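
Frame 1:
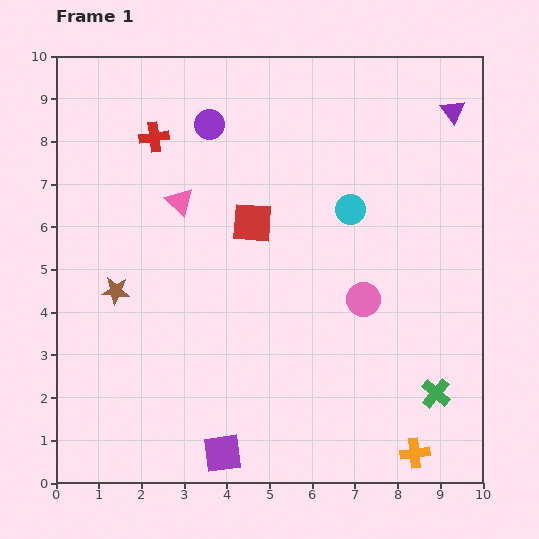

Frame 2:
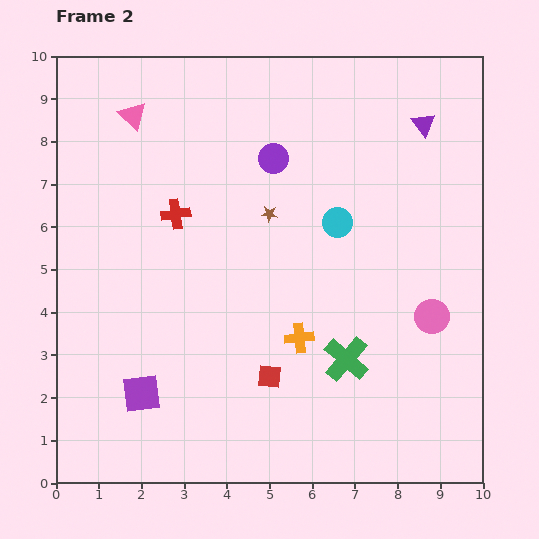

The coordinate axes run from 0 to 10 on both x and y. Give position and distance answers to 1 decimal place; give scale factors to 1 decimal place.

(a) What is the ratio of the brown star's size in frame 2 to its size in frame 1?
0.6×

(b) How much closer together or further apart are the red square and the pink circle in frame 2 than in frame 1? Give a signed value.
+0.8

Distance in frame 1: 3.2. Distance in frame 2: 4.0.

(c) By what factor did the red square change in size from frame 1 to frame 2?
0.6×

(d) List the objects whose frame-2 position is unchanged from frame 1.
none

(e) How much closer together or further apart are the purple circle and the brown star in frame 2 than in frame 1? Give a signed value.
-3.2

Distance in frame 1: 4.5. Distance in frame 2: 1.3.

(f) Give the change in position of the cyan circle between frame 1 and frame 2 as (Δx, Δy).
(-0.3, -0.3)

The cyan circle was at (6.9, 6.4) in frame 1 and (6.6, 6.1) in frame 2.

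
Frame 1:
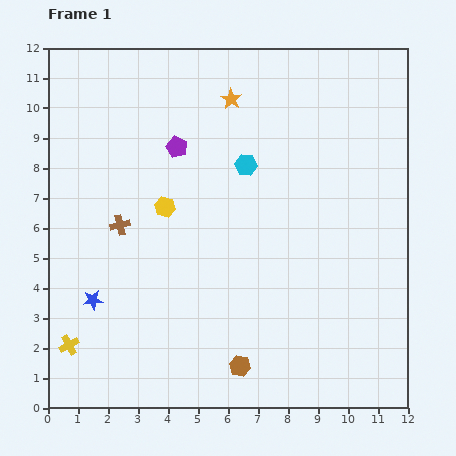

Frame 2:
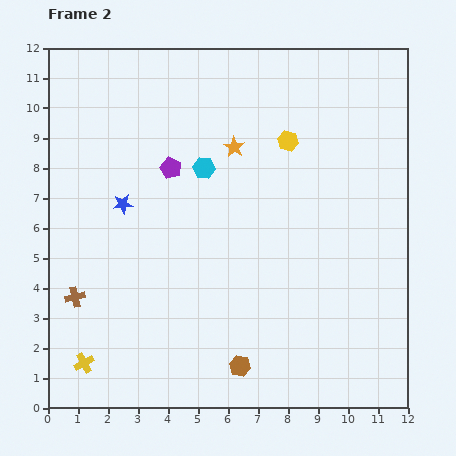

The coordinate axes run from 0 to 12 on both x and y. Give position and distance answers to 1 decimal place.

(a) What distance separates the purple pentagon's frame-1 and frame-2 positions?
0.7

The purple pentagon moved from (4.3, 8.7) to (4.1, 8.0), a distance of √(0.2² + 0.7²) ≈ 0.7.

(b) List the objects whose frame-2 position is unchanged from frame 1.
the brown hexagon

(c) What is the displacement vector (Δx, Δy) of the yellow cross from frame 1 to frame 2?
(0.5, -0.6)

The yellow cross was at (0.7, 2.1) in frame 1 and (1.2, 1.5) in frame 2.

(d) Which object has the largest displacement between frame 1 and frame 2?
the yellow hexagon

(moved 4.7; next 3.4)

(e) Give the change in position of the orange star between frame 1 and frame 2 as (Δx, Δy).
(0.1, -1.6)

The orange star was at (6.1, 10.3) in frame 1 and (6.2, 8.7) in frame 2.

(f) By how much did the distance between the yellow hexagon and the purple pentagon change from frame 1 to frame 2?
+2.0

Distance in frame 1: 2.0. Distance in frame 2: 4.0.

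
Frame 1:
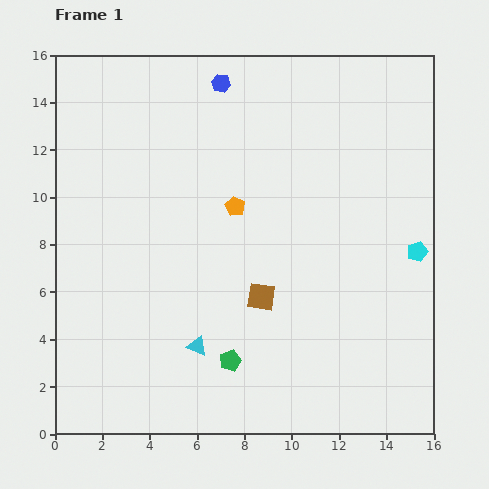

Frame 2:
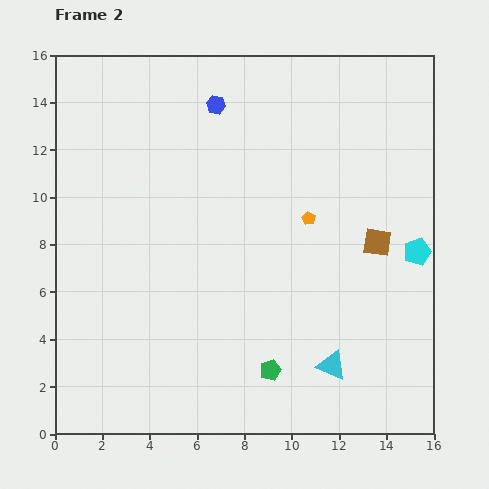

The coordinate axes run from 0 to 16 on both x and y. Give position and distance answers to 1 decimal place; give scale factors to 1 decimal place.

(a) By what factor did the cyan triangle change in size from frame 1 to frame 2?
1.5×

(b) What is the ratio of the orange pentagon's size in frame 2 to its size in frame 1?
0.7×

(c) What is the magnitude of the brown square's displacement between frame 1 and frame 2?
5.4

The brown square moved from (8.7, 5.8) to (13.6, 8.1), a distance of √(4.9² + 2.3²) ≈ 5.4.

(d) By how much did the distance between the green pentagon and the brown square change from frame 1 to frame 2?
+4.0

Distance in frame 1: 3.0. Distance in frame 2: 7.0.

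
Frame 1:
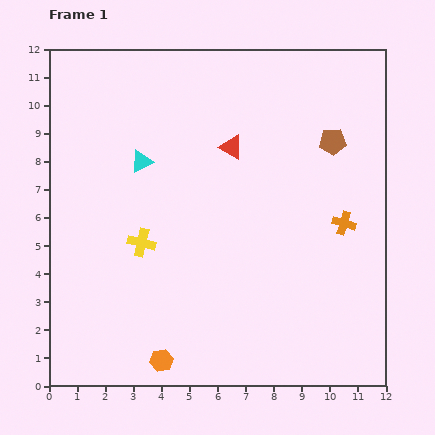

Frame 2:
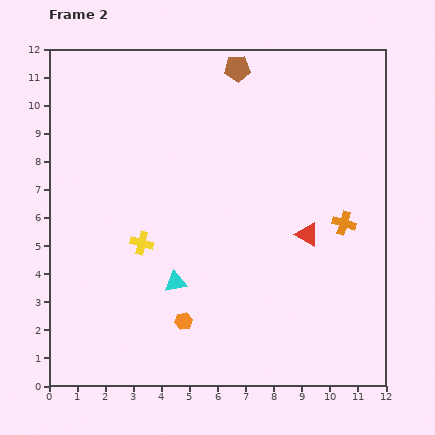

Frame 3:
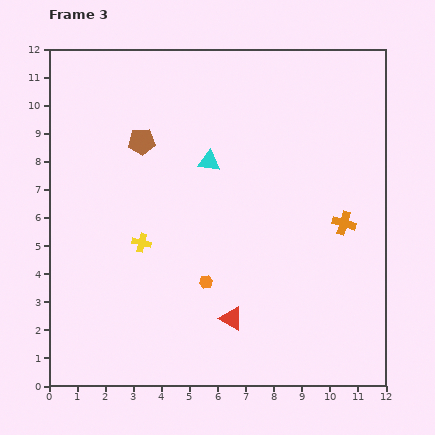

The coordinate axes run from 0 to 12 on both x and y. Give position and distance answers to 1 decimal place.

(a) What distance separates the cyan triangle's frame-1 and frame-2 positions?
4.5

The cyan triangle moved from (3.3, 8.0) to (4.5, 3.7), a distance of √(1.2² + 4.3²) ≈ 4.5.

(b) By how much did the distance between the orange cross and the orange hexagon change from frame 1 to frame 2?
-1.4

Distance in frame 1: 8.1. Distance in frame 2: 6.7.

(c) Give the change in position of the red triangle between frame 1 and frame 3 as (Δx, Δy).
(0.0, -6.1)

The red triangle was at (6.5, 8.5) in frame 1 and (6.5, 2.4) in frame 3.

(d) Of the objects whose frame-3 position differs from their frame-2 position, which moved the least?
the orange hexagon

(moved 1.6)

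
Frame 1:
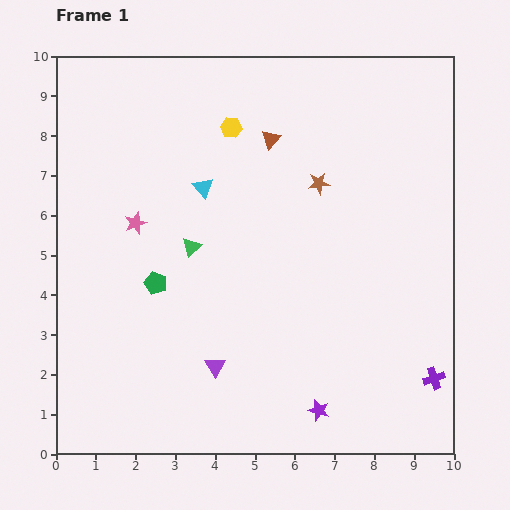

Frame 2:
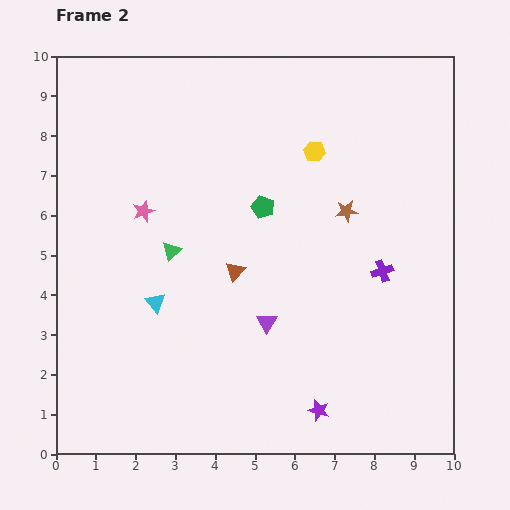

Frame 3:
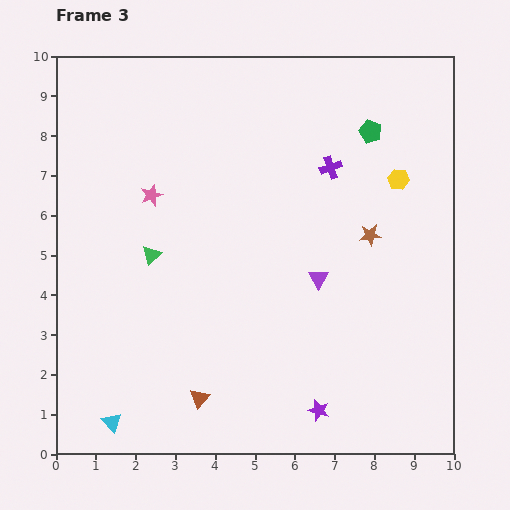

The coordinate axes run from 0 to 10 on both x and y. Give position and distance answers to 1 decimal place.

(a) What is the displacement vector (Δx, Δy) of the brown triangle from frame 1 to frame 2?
(-0.9, -3.3)

The brown triangle was at (5.4, 7.9) in frame 1 and (4.5, 4.6) in frame 2.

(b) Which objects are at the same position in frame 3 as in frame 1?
the purple star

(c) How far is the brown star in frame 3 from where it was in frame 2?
0.8

The brown star moved from (7.3, 6.1) to (7.9, 5.5), a distance of √(0.6² + 0.6²) ≈ 0.8.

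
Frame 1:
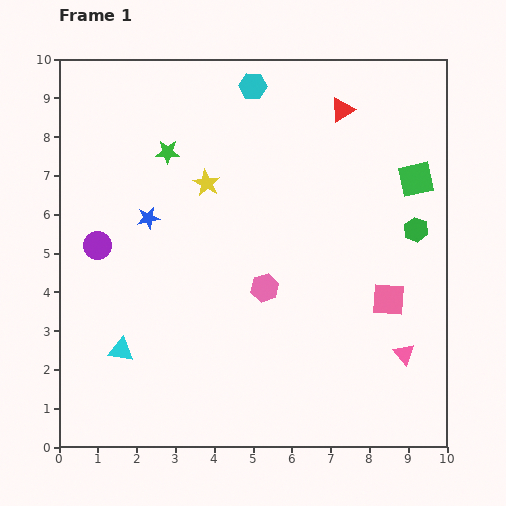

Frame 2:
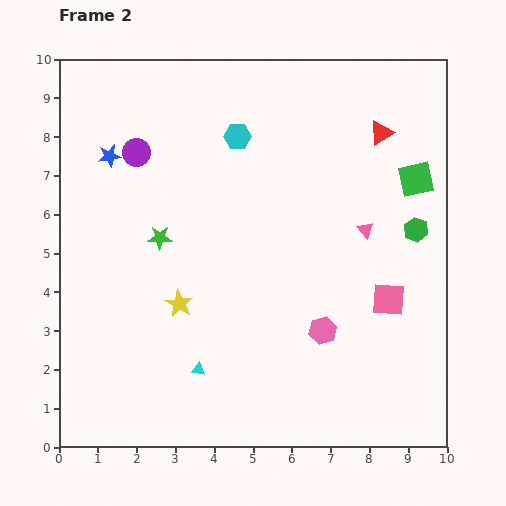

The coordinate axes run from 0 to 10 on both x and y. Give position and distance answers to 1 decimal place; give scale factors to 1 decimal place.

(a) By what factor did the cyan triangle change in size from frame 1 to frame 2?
0.6×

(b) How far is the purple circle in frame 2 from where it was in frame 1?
2.6

The purple circle moved from (1.0, 5.2) to (2.0, 7.6), a distance of √(1.0² + 2.4²) ≈ 2.6.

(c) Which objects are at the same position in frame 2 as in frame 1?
the green square, the green hexagon, the pink square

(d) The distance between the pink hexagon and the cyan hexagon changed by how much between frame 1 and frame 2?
+0.3

Distance in frame 1: 5.2. Distance in frame 2: 5.5.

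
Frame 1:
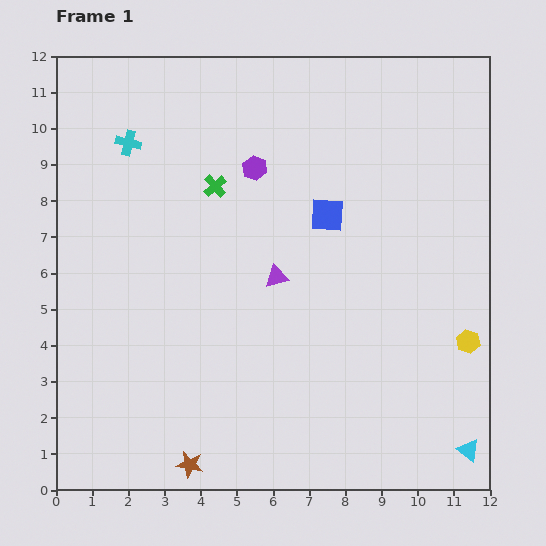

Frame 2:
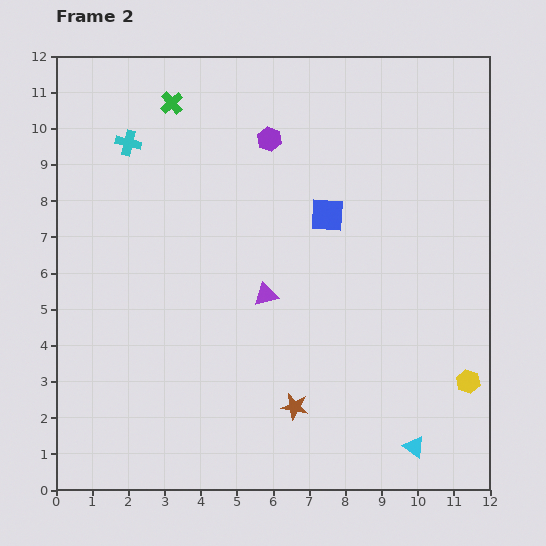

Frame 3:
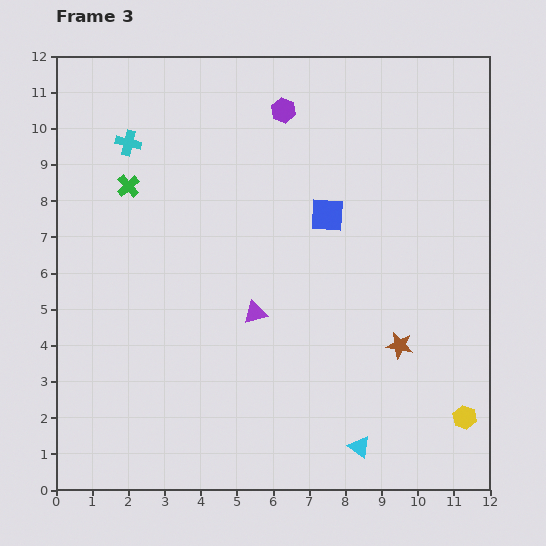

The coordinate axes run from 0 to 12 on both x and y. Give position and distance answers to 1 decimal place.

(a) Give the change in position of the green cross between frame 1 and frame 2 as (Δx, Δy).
(-1.2, 2.3)

The green cross was at (4.4, 8.4) in frame 1 and (3.2, 10.7) in frame 2.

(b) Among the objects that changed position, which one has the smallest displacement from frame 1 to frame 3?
the purple triangle

(moved 1.2)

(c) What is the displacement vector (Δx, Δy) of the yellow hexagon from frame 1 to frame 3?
(-0.1, -2.1)

The yellow hexagon was at (11.4, 4.1) in frame 1 and (11.3, 2.0) in frame 3.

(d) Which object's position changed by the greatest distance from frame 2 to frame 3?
the brown star

(moved 3.4; next 2.6)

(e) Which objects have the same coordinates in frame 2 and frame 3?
the blue square, the cyan cross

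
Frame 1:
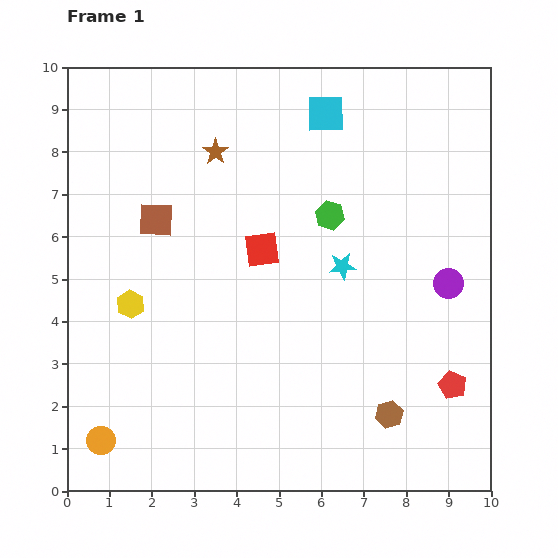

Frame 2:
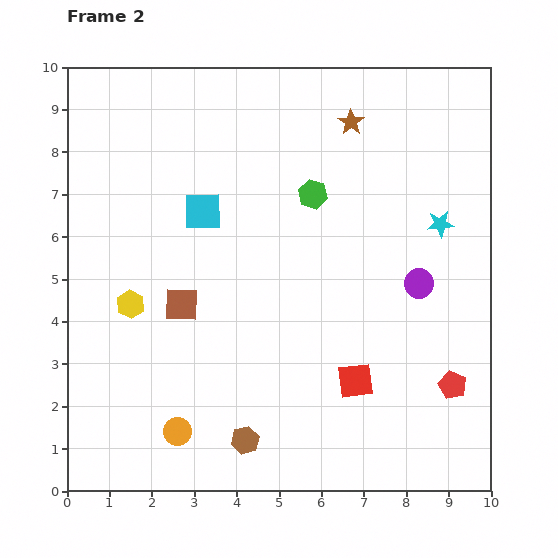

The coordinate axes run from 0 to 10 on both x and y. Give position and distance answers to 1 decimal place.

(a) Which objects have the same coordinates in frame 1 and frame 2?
the yellow hexagon, the red pentagon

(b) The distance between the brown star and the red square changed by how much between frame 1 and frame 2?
+3.6

Distance in frame 1: 2.5. Distance in frame 2: 6.1.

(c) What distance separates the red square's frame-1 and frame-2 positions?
3.8

The red square moved from (4.6, 5.7) to (6.8, 2.6), a distance of √(2.2² + 3.1²) ≈ 3.8.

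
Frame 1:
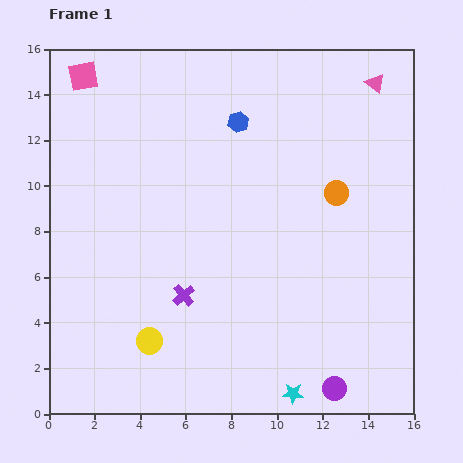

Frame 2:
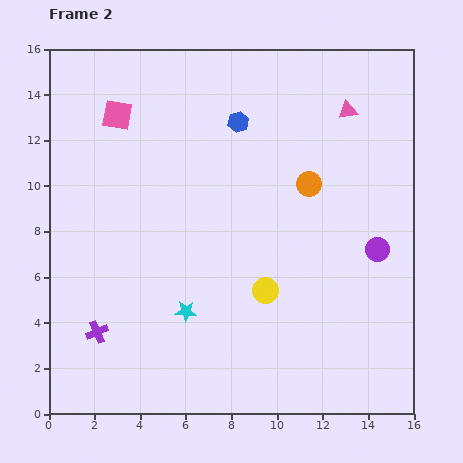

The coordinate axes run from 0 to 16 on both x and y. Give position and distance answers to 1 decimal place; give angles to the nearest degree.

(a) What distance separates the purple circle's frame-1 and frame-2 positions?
6.4

The purple circle moved from (12.5, 1.1) to (14.4, 7.2), a distance of √(1.9² + 6.1²) ≈ 6.4.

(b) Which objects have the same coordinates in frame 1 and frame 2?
the blue hexagon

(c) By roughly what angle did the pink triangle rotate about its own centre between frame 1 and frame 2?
48° counter-clockwise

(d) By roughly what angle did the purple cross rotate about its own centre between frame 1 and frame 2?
18° clockwise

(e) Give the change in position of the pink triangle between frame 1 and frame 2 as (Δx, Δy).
(-1.2, -1.2)

The pink triangle was at (14.3, 14.5) in frame 1 and (13.1, 13.3) in frame 2.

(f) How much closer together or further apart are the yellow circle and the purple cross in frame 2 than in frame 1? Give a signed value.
+5.1

Distance in frame 1: 2.5. Distance in frame 2: 7.6.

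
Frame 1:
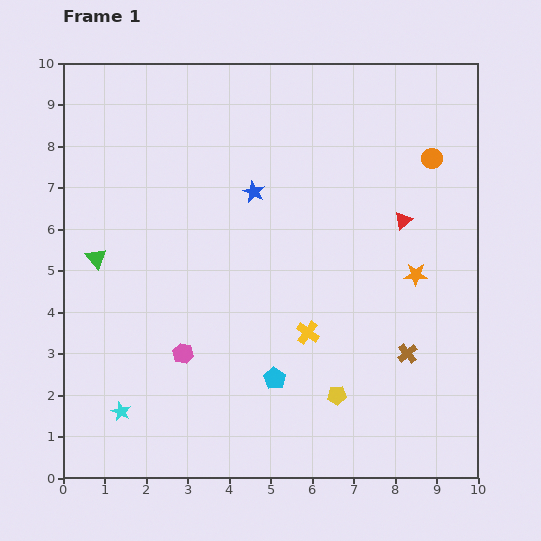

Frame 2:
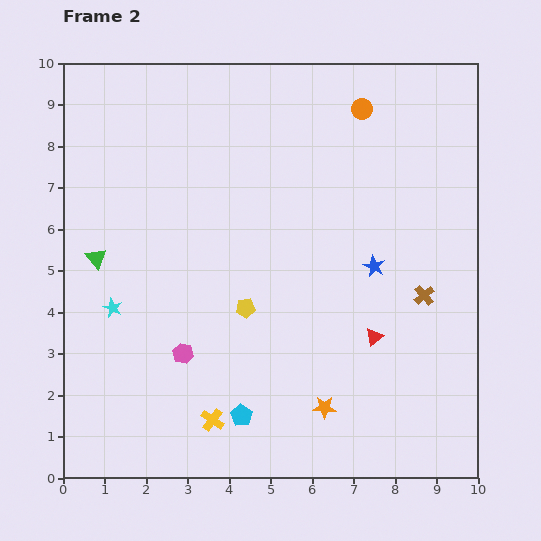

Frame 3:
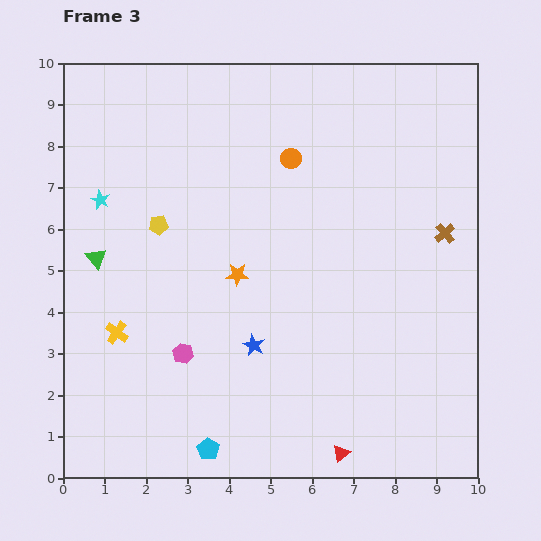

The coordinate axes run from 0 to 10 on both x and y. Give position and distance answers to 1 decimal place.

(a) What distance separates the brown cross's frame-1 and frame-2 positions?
1.5

The brown cross moved from (8.3, 3.0) to (8.7, 4.4), a distance of √(0.4² + 1.4²) ≈ 1.5.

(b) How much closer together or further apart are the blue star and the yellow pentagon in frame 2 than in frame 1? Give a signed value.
-2.0

Distance in frame 1: 5.3. Distance in frame 2: 3.3.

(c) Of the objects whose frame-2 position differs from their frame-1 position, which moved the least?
the cyan pentagon

(moved 1.2)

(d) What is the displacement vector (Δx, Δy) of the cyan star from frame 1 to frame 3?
(-0.5, 5.1)

The cyan star was at (1.4, 1.6) in frame 1 and (0.9, 6.7) in frame 3.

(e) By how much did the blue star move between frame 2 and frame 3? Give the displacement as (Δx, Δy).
(-2.9, -1.9)

The blue star was at (7.5, 5.1) in frame 2 and (4.6, 3.2) in frame 3.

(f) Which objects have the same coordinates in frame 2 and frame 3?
the pink hexagon, the green triangle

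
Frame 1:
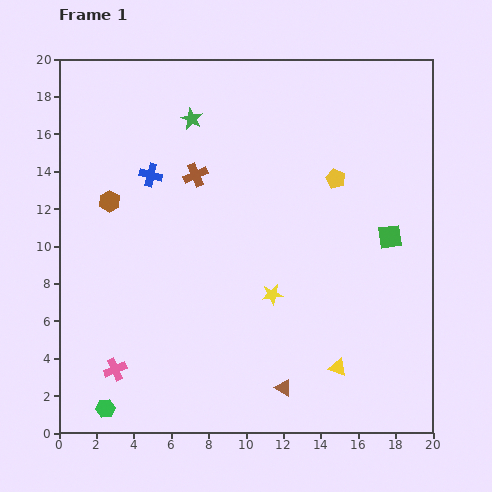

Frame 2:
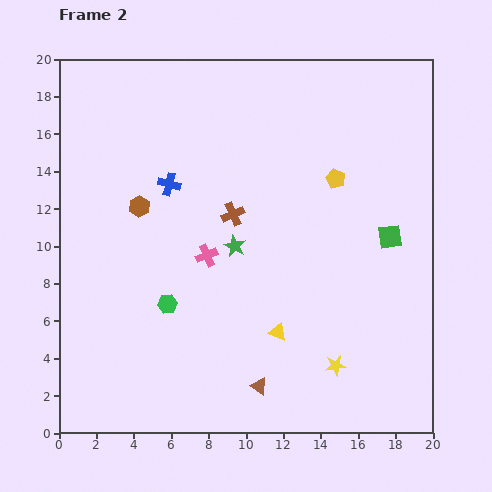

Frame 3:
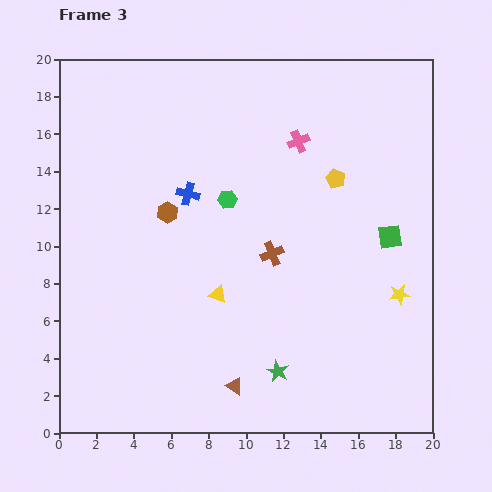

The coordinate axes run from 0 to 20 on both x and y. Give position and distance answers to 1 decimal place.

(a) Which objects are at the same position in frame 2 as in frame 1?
the yellow pentagon, the green square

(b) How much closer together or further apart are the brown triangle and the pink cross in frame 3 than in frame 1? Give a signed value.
+4.4

Distance in frame 1: 9.1. Distance in frame 3: 13.5.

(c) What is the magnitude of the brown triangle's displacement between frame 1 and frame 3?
2.6

The brown triangle moved from (12.0, 2.4) to (9.4, 2.5), a distance of √(2.6² + 0.1²) ≈ 2.6.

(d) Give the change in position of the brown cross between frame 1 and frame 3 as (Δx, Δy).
(4.1, -4.2)

The brown cross was at (7.3, 13.8) in frame 1 and (11.4, 9.6) in frame 3.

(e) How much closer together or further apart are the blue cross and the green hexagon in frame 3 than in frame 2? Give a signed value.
-4.3

Distance in frame 2: 6.4. Distance in frame 3: 2.1.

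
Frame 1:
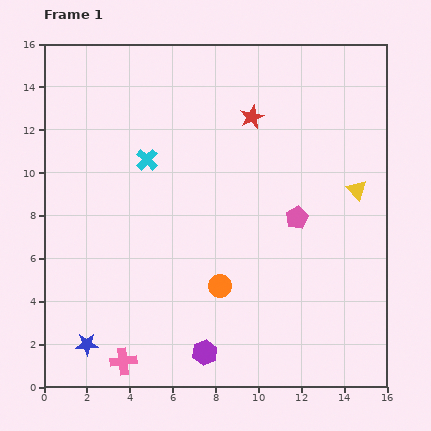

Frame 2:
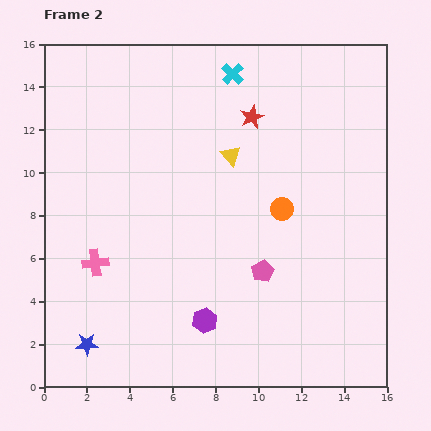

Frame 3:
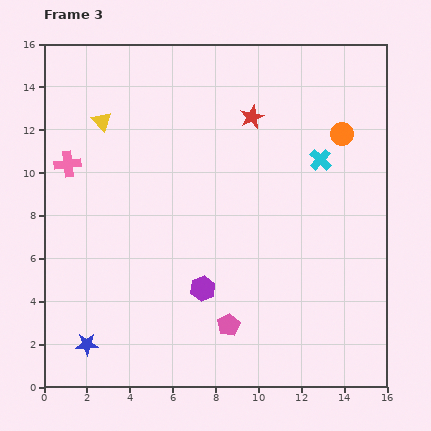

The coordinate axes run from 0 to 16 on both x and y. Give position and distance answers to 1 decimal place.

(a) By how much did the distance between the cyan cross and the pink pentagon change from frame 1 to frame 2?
+1.8

Distance in frame 1: 7.5. Distance in frame 2: 9.3.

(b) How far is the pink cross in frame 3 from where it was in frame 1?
9.6

The pink cross moved from (3.7, 1.2) to (1.1, 10.4), a distance of √(2.6² + 9.2²) ≈ 9.6.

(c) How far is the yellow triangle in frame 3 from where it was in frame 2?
6.2

The yellow triangle moved from (8.7, 10.8) to (2.7, 12.4), a distance of √(6.0² + 1.6²) ≈ 6.2.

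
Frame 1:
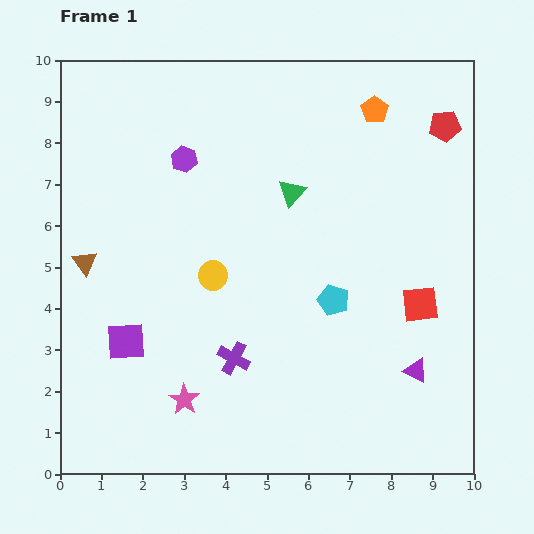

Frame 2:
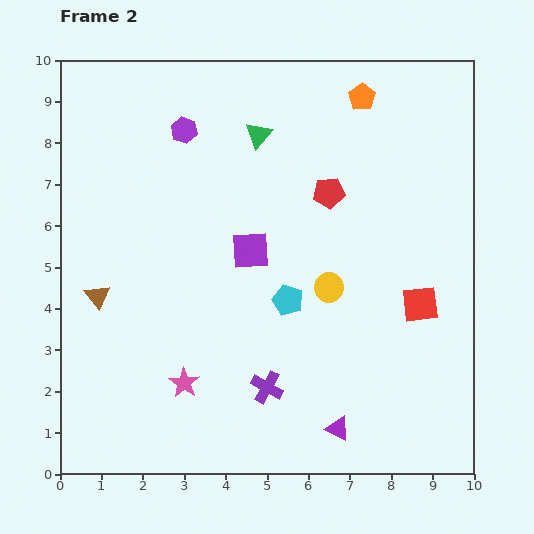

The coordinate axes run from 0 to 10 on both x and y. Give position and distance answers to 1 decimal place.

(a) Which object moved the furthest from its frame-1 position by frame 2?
the purple square

(moved 3.7; next 3.2)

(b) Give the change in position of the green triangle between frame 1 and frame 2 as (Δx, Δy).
(-0.8, 1.4)

The green triangle was at (5.6, 6.8) in frame 1 and (4.8, 8.2) in frame 2.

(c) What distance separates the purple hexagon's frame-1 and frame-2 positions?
0.7

The purple hexagon moved from (3.0, 7.6) to (3.0, 8.3), a distance of √(0.0² + 0.7²) ≈ 0.7.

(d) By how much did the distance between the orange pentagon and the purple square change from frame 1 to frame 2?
-3.6

Distance in frame 1: 8.2. Distance in frame 2: 4.6.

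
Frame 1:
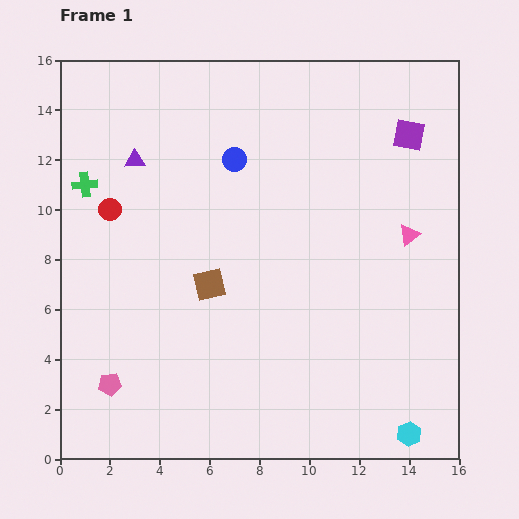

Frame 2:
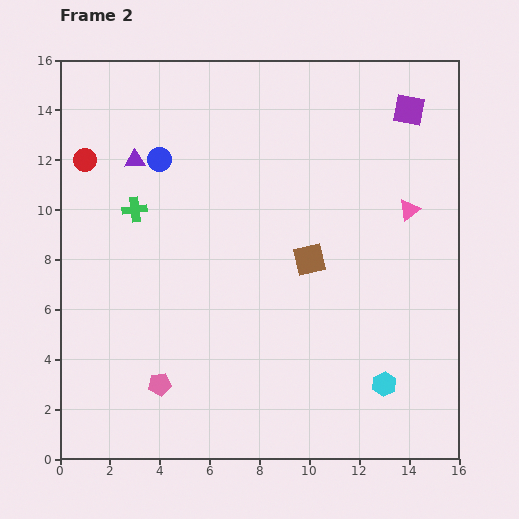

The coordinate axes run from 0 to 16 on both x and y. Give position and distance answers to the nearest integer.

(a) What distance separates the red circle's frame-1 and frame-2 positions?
2

The red circle moved from (2, 10) to (1, 12), a distance of √(1² + 2²) ≈ 2.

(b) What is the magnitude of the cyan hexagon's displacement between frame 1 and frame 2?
2

The cyan hexagon moved from (14, 1) to (13, 3), a distance of √(1² + 2²) ≈ 2.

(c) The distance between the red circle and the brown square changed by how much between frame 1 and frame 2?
+5

Distance in frame 1: 5. Distance in frame 2: 10.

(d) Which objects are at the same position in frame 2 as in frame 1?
the purple triangle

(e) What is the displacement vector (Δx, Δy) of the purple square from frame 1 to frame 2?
(0, 1)

The purple square was at (14, 13) in frame 1 and (14, 14) in frame 2.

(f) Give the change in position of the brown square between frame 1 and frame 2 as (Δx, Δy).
(4, 1)

The brown square was at (6, 7) in frame 1 and (10, 8) in frame 2.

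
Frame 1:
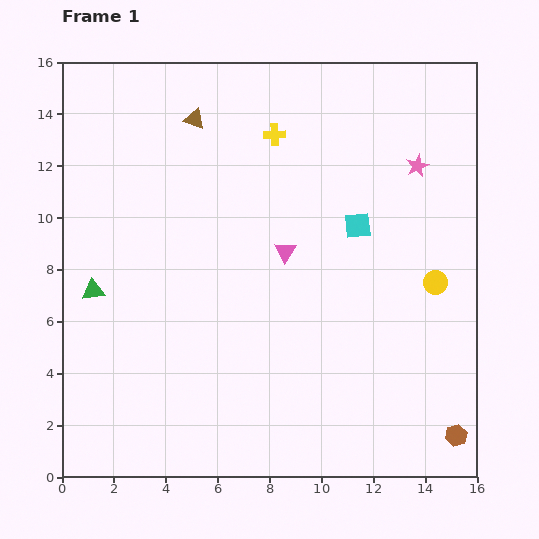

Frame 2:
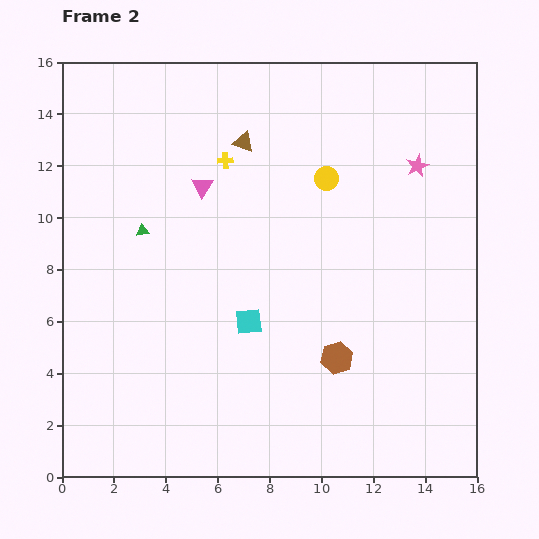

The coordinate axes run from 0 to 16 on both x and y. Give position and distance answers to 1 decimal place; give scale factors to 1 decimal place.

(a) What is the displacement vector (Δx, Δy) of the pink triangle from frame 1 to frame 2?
(-3.2, 2.5)

The pink triangle was at (8.6, 8.7) in frame 1 and (5.4, 11.2) in frame 2.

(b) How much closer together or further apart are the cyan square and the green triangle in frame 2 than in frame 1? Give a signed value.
-5.1

Distance in frame 1: 10.5. Distance in frame 2: 5.4.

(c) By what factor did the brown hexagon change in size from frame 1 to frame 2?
1.5×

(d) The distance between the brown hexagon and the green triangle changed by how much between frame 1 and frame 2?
-6.1

Distance in frame 1: 15.1. Distance in frame 2: 9.0.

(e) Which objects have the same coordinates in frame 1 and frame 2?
the pink star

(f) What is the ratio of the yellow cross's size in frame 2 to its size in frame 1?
0.7×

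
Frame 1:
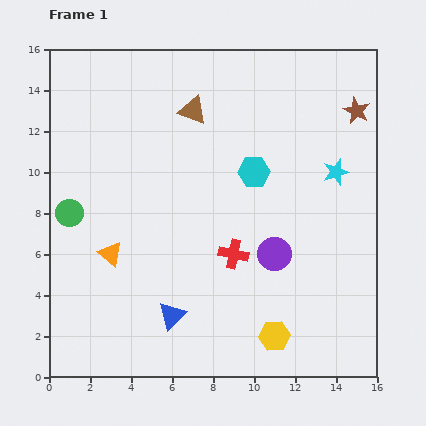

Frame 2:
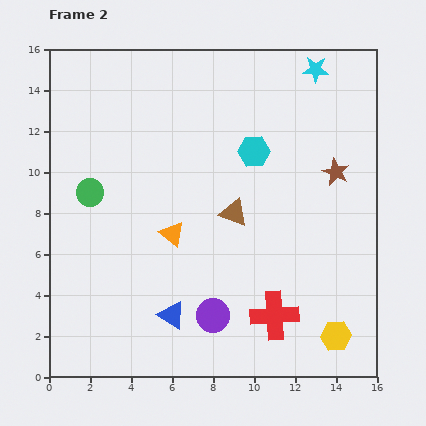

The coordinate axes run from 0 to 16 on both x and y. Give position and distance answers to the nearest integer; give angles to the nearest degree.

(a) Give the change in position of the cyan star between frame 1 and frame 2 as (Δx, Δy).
(-1, 5)

The cyan star was at (14, 10) in frame 1 and (13, 15) in frame 2.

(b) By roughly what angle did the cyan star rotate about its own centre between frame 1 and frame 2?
20° clockwise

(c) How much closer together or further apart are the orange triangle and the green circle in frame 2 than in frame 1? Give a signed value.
+1

Distance in frame 1: 3. Distance in frame 2: 4.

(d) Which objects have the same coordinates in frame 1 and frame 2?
the blue triangle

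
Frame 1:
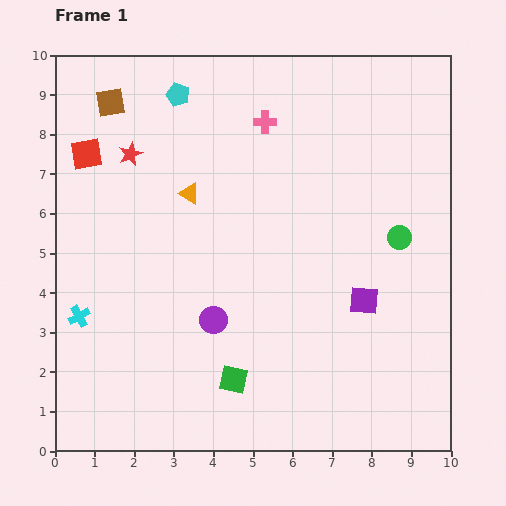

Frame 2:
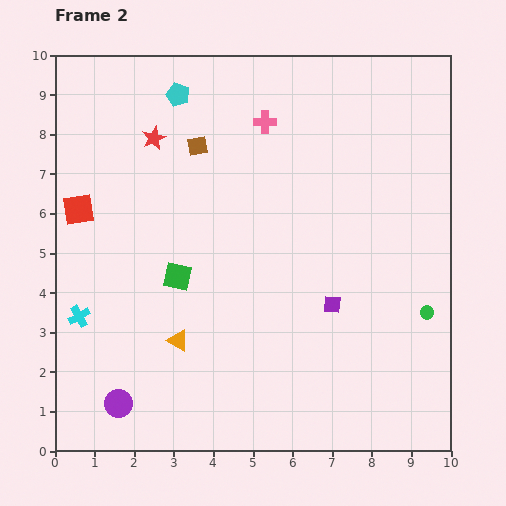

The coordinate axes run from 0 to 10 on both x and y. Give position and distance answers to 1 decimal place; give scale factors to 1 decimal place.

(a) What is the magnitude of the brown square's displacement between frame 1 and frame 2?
2.5

The brown square moved from (1.4, 8.8) to (3.6, 7.7), a distance of √(2.2² + 1.1²) ≈ 2.5.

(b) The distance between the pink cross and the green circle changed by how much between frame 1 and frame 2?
+1.8

Distance in frame 1: 4.5. Distance in frame 2: 6.3.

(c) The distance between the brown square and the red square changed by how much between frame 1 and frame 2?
+2.0

Distance in frame 1: 1.4. Distance in frame 2: 3.4.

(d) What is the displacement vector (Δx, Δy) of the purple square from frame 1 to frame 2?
(-0.8, -0.1)

The purple square was at (7.8, 3.8) in frame 1 and (7.0, 3.7) in frame 2.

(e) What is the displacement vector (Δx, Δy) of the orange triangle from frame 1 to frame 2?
(-0.3, -3.7)

The orange triangle was at (3.4, 6.5) in frame 1 and (3.1, 2.8) in frame 2.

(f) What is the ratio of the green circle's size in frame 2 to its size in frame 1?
0.6×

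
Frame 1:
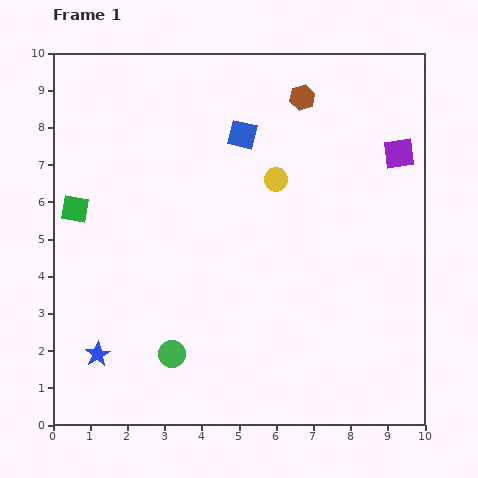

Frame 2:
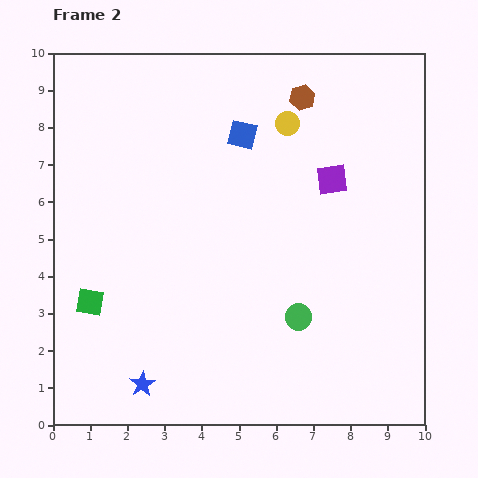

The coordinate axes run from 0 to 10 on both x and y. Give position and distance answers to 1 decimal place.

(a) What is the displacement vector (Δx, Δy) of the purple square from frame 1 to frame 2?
(-1.8, -0.7)

The purple square was at (9.3, 7.3) in frame 1 and (7.5, 6.6) in frame 2.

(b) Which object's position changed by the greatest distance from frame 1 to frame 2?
the green circle

(moved 3.5; next 2.5)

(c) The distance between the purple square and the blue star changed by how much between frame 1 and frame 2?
-2.2

Distance in frame 1: 9.7. Distance in frame 2: 7.5.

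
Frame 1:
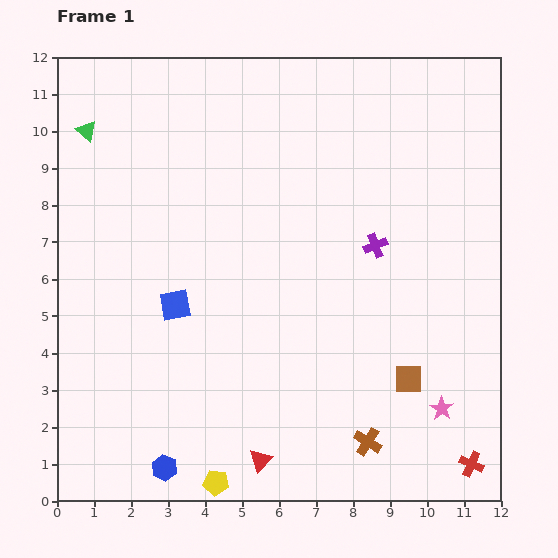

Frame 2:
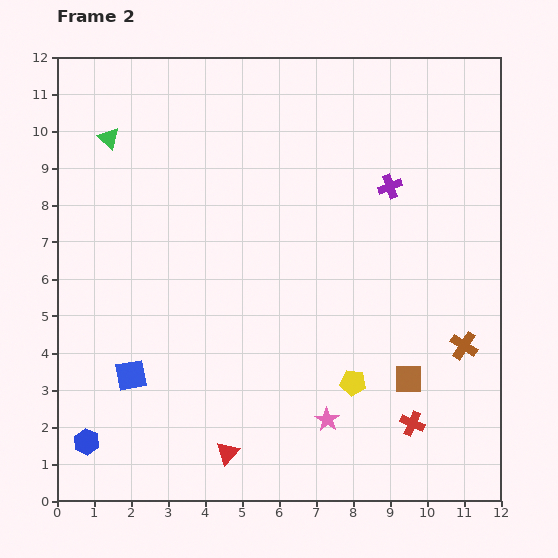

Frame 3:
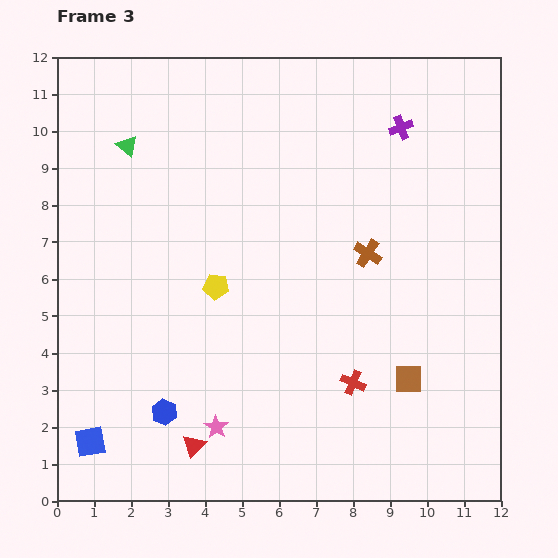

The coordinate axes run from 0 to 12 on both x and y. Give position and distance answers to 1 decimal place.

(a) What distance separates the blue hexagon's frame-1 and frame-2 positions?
2.2

The blue hexagon moved from (2.9, 0.9) to (0.8, 1.6), a distance of √(2.1² + 0.7²) ≈ 2.2.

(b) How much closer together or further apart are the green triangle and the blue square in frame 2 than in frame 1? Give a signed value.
+1.1

Distance in frame 1: 5.3. Distance in frame 2: 6.4.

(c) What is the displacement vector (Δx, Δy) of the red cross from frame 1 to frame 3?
(-3.2, 2.2)

The red cross was at (11.2, 1.0) in frame 1 and (8.0, 3.2) in frame 3.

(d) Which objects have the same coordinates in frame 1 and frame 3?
the brown square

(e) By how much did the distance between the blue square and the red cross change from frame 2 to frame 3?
-0.4

Distance in frame 2: 7.7. Distance in frame 3: 7.3.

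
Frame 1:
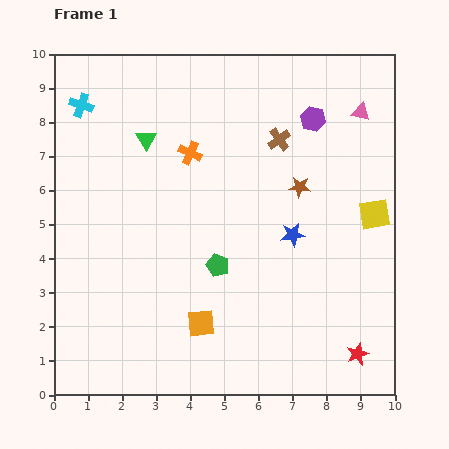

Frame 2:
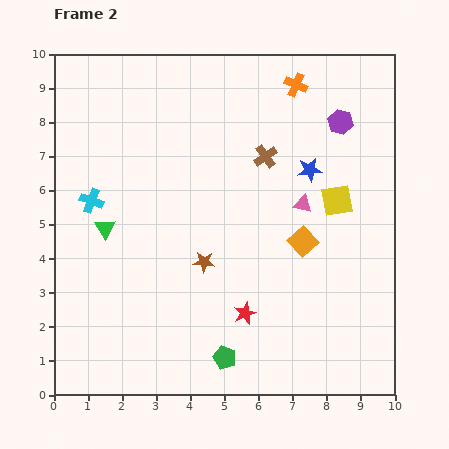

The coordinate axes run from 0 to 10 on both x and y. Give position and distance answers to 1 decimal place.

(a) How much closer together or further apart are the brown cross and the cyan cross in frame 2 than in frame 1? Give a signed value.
-0.6

Distance in frame 1: 5.9. Distance in frame 2: 5.3.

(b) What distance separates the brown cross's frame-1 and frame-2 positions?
0.6

The brown cross moved from (6.6, 7.5) to (6.2, 7.0), a distance of √(0.4² + 0.5²) ≈ 0.6.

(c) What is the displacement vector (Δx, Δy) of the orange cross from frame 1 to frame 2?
(3.1, 2.0)

The orange cross was at (4.0, 7.1) in frame 1 and (7.1, 9.1) in frame 2.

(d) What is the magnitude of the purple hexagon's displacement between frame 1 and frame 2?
0.8

The purple hexagon moved from (7.6, 8.1) to (8.4, 8.0), a distance of √(0.8² + 0.1²) ≈ 0.8.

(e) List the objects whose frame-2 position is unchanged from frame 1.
none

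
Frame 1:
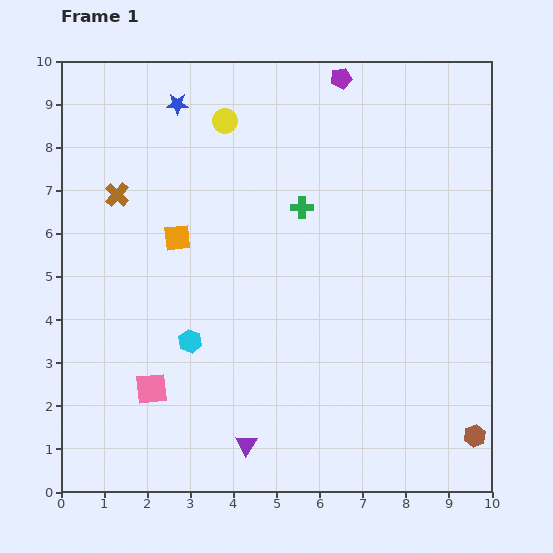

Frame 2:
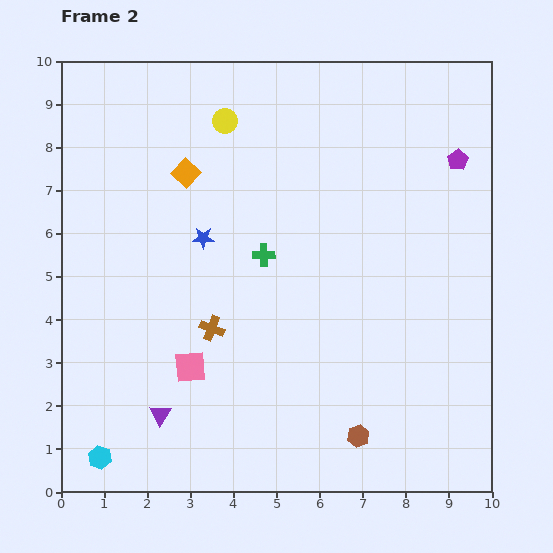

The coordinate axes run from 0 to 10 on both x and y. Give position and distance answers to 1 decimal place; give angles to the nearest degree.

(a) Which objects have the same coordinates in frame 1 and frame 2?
the yellow circle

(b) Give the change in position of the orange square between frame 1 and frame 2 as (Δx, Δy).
(0.2, 1.5)

The orange square was at (2.7, 5.9) in frame 1 and (2.9, 7.4) in frame 2.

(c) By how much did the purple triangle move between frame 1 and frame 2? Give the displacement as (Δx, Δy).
(-2.0, 0.7)

The purple triangle was at (4.3, 1.1) in frame 1 and (2.3, 1.8) in frame 2.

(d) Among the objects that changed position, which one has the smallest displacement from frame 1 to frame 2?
the pink square

(moved 1.0)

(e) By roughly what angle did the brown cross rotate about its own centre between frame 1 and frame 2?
22° counter-clockwise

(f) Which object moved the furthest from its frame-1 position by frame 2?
the brown cross

(moved 3.8; next 3.4)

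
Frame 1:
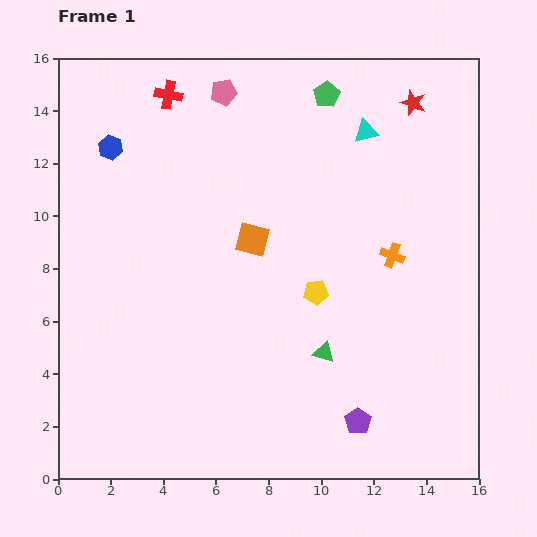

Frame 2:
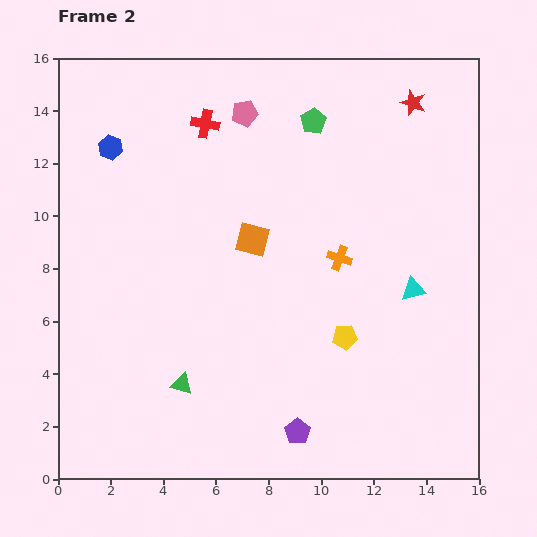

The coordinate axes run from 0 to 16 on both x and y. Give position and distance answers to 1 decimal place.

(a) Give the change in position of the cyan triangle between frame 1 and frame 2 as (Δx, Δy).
(1.8, -6.0)

The cyan triangle was at (11.7, 13.2) in frame 1 and (13.5, 7.2) in frame 2.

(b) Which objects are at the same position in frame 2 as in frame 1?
the red star, the orange square, the blue hexagon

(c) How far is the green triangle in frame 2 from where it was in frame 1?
5.5

The green triangle moved from (10.1, 4.8) to (4.7, 3.6), a distance of √(5.4² + 1.2²) ≈ 5.5.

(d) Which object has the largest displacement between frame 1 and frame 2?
the cyan triangle

(moved 6.3; next 5.5)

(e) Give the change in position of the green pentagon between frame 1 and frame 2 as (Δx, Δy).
(-0.5, -1.0)

The green pentagon was at (10.2, 14.6) in frame 1 and (9.7, 13.6) in frame 2.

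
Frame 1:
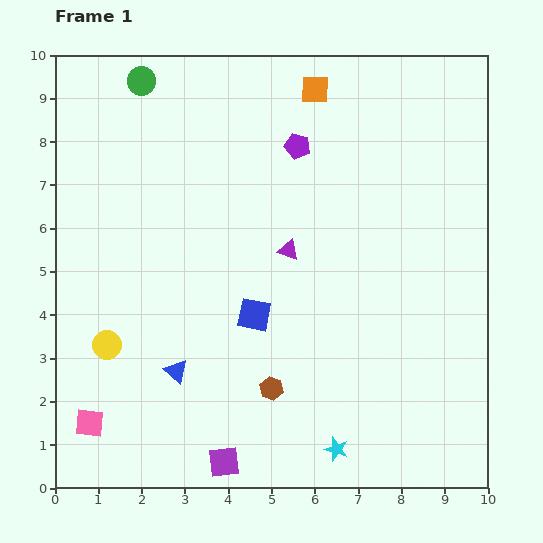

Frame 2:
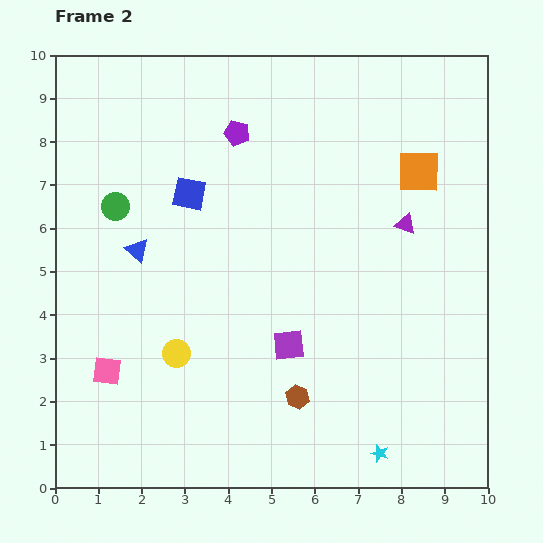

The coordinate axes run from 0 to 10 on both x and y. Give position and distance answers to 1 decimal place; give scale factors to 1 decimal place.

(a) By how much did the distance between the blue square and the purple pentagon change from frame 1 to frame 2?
-2.2

Distance in frame 1: 4.0. Distance in frame 2: 1.8.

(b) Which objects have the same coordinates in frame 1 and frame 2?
none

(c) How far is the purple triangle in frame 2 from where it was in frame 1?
2.8

The purple triangle moved from (5.4, 5.5) to (8.1, 6.1), a distance of √(2.7² + 0.6²) ≈ 2.8.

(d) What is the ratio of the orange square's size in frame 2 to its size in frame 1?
1.5×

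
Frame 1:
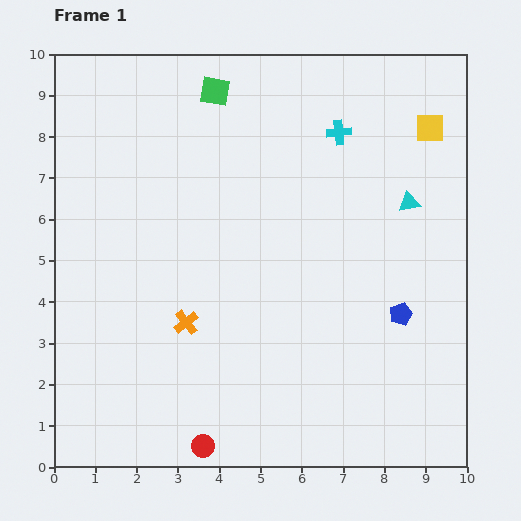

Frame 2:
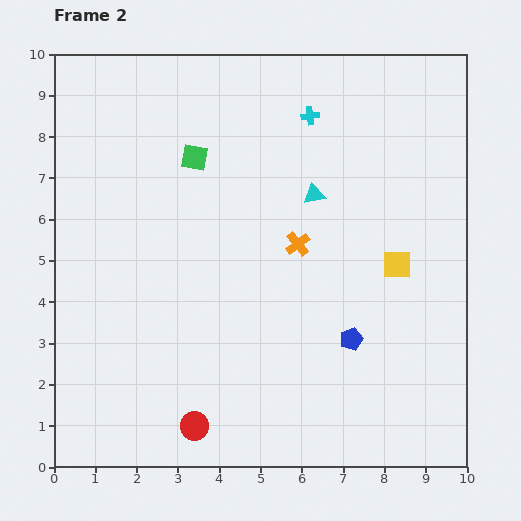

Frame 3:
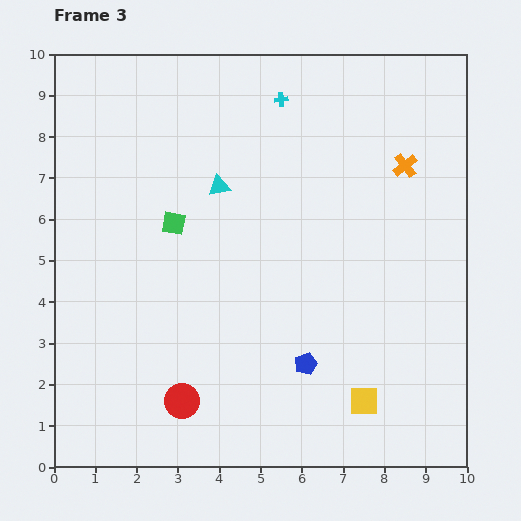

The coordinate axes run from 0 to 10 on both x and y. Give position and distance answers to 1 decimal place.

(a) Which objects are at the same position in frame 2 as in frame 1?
none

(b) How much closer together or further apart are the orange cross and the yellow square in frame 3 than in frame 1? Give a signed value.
-1.7

Distance in frame 1: 7.5. Distance in frame 3: 5.8.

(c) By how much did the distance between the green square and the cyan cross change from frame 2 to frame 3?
+1.0

Distance in frame 2: 3.0. Distance in frame 3: 4.0.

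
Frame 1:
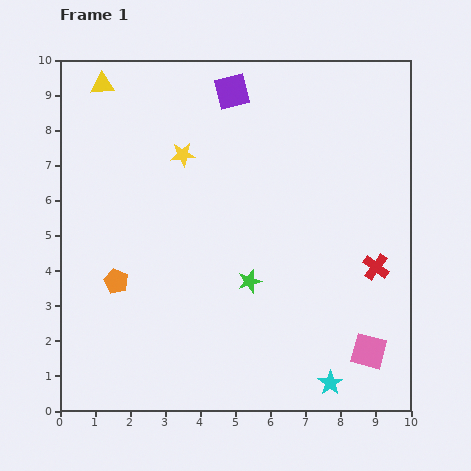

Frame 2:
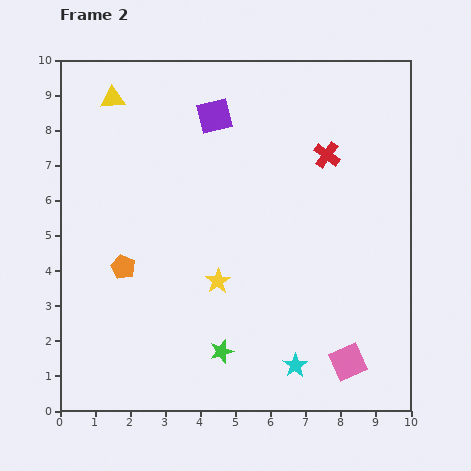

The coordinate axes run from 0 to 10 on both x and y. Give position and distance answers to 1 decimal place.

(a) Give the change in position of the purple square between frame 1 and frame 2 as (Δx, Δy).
(-0.5, -0.7)

The purple square was at (4.9, 9.1) in frame 1 and (4.4, 8.4) in frame 2.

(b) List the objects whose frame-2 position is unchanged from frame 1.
none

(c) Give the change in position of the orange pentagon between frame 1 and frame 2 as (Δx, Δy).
(0.2, 0.4)

The orange pentagon was at (1.6, 3.7) in frame 1 and (1.8, 4.1) in frame 2.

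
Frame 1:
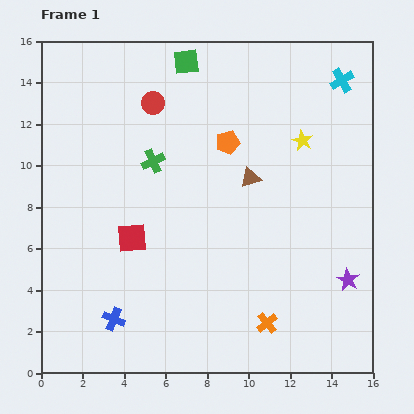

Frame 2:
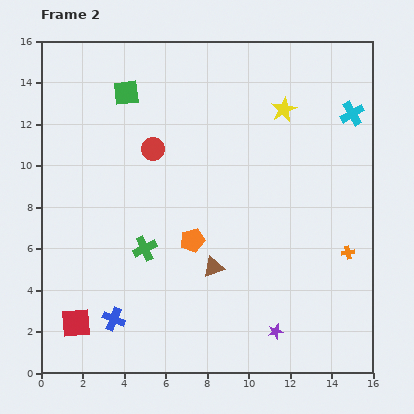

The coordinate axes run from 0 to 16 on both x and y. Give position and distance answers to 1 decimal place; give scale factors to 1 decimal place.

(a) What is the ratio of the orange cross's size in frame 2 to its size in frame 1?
0.6×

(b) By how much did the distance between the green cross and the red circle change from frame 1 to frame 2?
+2.0

Distance in frame 1: 2.8. Distance in frame 2: 4.8.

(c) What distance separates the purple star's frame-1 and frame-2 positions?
4.3

The purple star moved from (14.8, 4.5) to (11.3, 2.0), a distance of √(3.5² + 2.5²) ≈ 4.3.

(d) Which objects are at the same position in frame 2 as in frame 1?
the blue cross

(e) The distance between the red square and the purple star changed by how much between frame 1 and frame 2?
-1.0

Distance in frame 1: 10.6. Distance in frame 2: 9.6.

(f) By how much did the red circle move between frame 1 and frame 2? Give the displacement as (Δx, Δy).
(0.0, -2.2)

The red circle was at (5.4, 13.0) in frame 1 and (5.4, 10.8) in frame 2.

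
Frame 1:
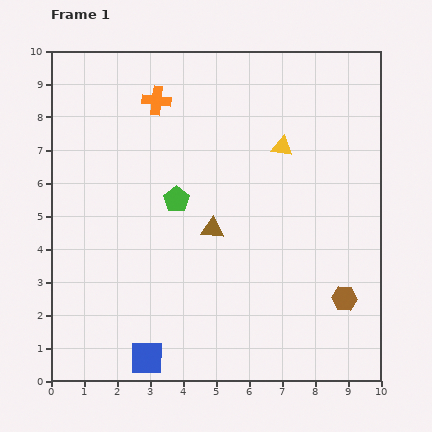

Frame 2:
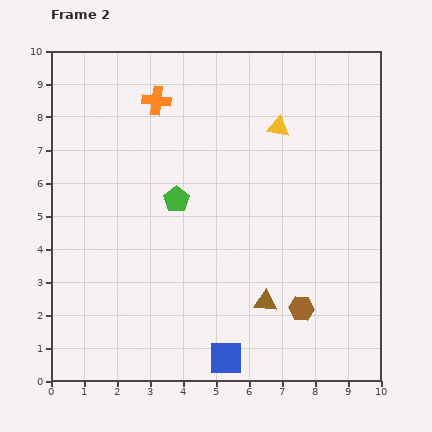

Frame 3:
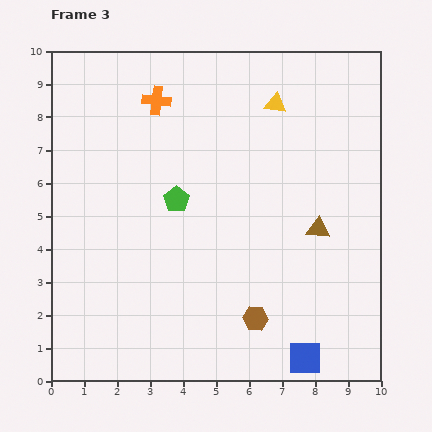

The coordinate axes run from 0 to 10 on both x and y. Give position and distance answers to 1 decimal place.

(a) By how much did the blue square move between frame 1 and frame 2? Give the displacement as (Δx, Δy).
(2.4, 0.0)

The blue square was at (2.9, 0.7) in frame 1 and (5.3, 0.7) in frame 2.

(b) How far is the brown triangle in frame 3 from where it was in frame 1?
3.2

The brown triangle moved from (4.9, 4.6) to (8.1, 4.6), a distance of √(3.2² + 0.0²) ≈ 3.2.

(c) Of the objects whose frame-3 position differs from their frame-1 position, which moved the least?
the yellow triangle

(moved 1.3)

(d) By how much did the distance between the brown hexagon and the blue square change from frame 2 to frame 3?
-0.8

Distance in frame 2: 2.7. Distance in frame 3: 1.9.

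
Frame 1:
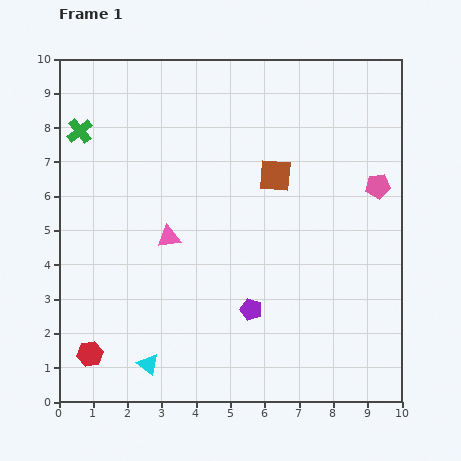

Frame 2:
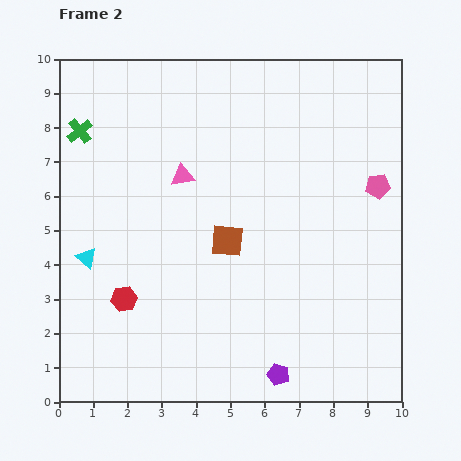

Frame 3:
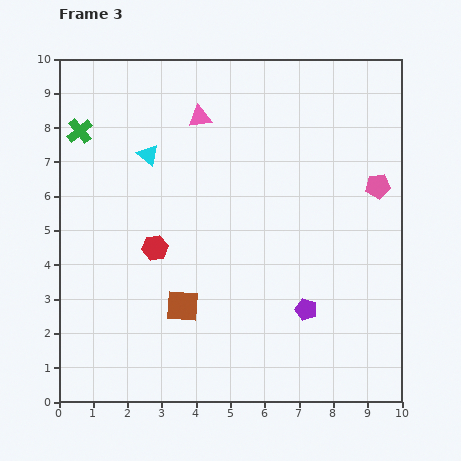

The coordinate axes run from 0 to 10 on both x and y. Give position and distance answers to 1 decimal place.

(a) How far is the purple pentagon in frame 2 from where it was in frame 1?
2.1

The purple pentagon moved from (5.6, 2.7) to (6.4, 0.8), a distance of √(0.8² + 1.9²) ≈ 2.1.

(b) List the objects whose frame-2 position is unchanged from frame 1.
the green cross, the pink pentagon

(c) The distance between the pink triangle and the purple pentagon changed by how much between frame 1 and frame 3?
+3.2

Distance in frame 1: 3.2. Distance in frame 3: 6.4.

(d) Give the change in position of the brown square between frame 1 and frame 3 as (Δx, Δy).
(-2.7, -3.8)

The brown square was at (6.3, 6.6) in frame 1 and (3.6, 2.8) in frame 3.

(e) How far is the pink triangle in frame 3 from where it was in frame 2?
1.8

The pink triangle moved from (3.6, 6.6) to (4.1, 8.3), a distance of √(0.5² + 1.7²) ≈ 1.8.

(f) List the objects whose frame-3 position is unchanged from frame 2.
the green cross, the pink pentagon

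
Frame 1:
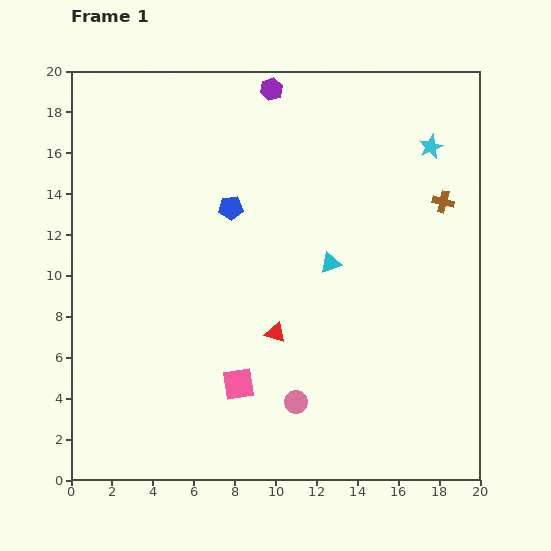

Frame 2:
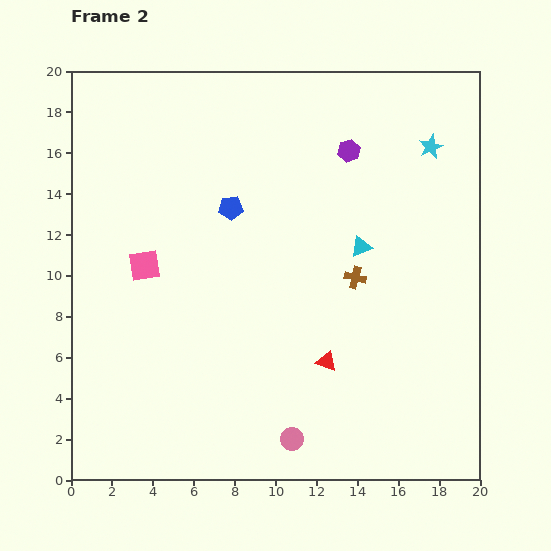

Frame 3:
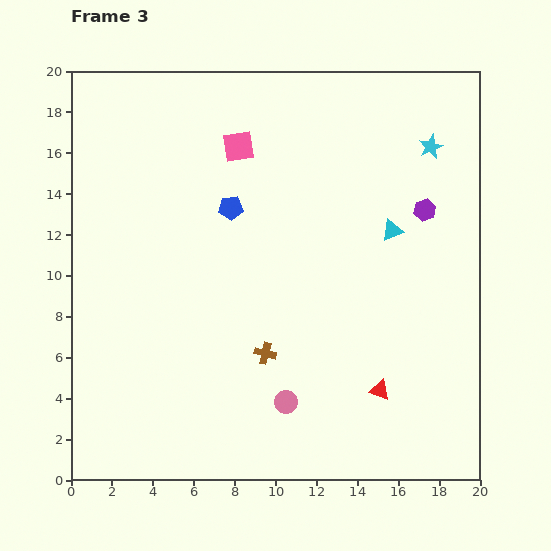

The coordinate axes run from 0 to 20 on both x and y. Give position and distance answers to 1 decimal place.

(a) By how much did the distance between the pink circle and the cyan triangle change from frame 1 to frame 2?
+3.0

Distance in frame 1: 7.0. Distance in frame 2: 10.0.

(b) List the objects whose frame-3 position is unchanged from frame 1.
the cyan star, the blue pentagon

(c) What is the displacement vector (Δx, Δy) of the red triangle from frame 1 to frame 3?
(5.1, -2.8)

The red triangle was at (10.0, 7.2) in frame 1 and (15.1, 4.4) in frame 3.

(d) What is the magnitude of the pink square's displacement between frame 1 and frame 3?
11.6

The pink square moved from (8.2, 4.7) to (8.2, 16.3), a distance of √(0.0² + 11.6²) ≈ 11.6.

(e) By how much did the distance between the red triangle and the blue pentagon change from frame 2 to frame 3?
+2.6

Distance in frame 2: 8.9. Distance in frame 3: 11.5.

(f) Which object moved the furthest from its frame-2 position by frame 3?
the pink square

(moved 7.4; next 5.7)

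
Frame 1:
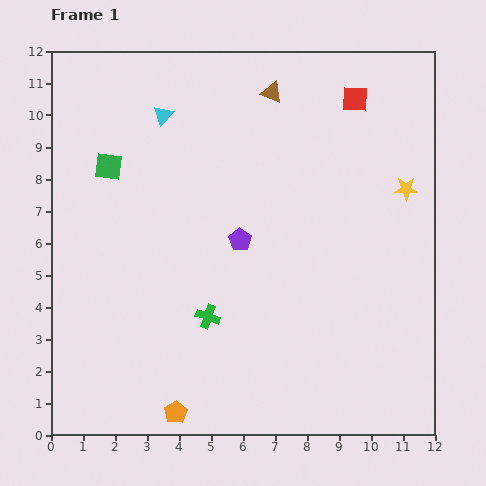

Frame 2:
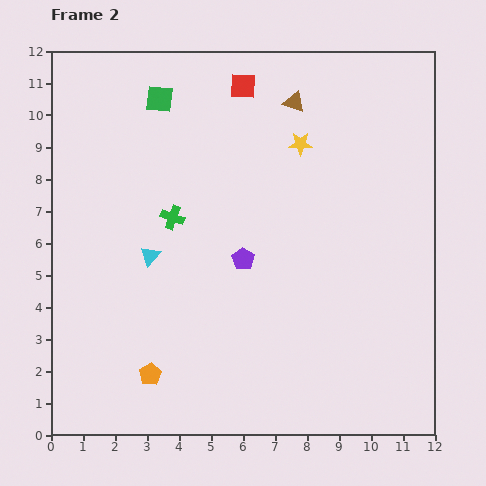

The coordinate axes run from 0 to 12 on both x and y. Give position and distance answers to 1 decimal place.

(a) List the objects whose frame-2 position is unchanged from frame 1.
none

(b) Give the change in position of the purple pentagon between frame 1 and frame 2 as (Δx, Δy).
(0.1, -0.6)

The purple pentagon was at (5.9, 6.1) in frame 1 and (6.0, 5.5) in frame 2.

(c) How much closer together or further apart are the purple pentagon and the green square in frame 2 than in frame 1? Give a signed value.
+0.9

Distance in frame 1: 4.7. Distance in frame 2: 5.6.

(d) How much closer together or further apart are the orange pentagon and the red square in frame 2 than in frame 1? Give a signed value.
-1.8

Distance in frame 1: 11.3. Distance in frame 2: 9.5.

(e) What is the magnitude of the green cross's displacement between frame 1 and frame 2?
3.3

The green cross moved from (4.9, 3.7) to (3.8, 6.8), a distance of √(1.1² + 3.1²) ≈ 3.3.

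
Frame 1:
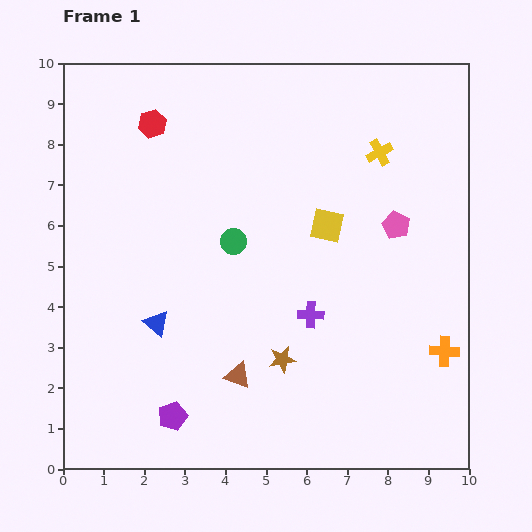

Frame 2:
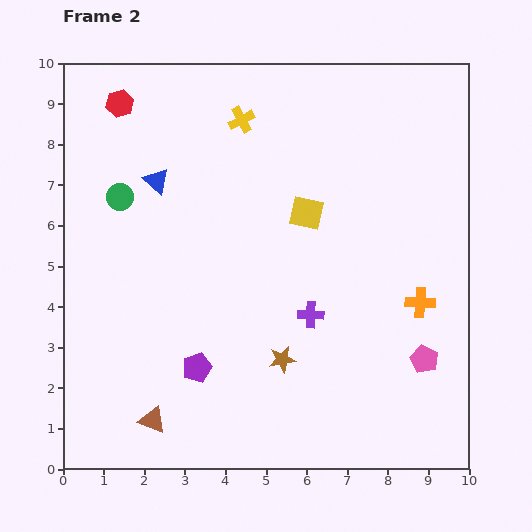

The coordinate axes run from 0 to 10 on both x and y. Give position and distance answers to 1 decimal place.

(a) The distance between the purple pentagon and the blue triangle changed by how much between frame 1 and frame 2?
+2.4

Distance in frame 1: 2.3. Distance in frame 2: 4.7.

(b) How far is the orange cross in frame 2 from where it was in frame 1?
1.3

The orange cross moved from (9.4, 2.9) to (8.8, 4.1), a distance of √(0.6² + 1.2²) ≈ 1.3.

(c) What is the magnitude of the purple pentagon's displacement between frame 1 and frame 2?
1.3

The purple pentagon moved from (2.7, 1.3) to (3.3, 2.5), a distance of √(0.6² + 1.2²) ≈ 1.3.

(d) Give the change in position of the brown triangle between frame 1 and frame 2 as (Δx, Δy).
(-2.1, -1.1)

The brown triangle was at (4.3, 2.3) in frame 1 and (2.2, 1.2) in frame 2.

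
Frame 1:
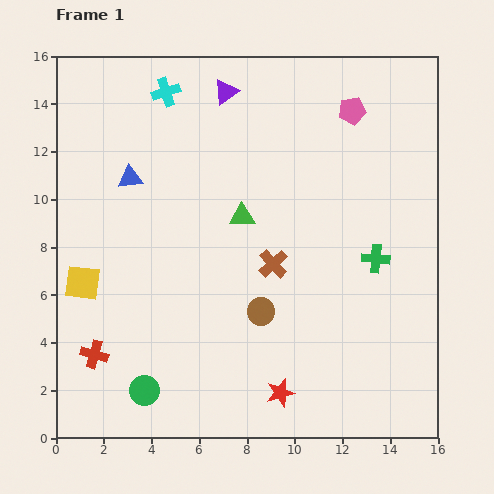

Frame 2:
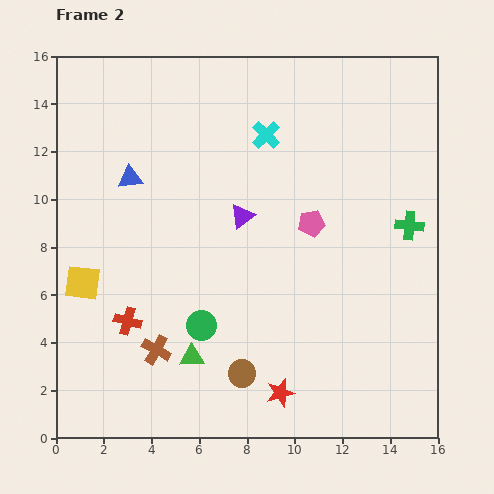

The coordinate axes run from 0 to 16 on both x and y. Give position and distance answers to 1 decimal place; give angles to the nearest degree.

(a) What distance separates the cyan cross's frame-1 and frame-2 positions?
4.6

The cyan cross moved from (4.6, 14.5) to (8.8, 12.7), a distance of √(4.2² + 1.8²) ≈ 4.6.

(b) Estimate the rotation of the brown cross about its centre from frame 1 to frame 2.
18° counter-clockwise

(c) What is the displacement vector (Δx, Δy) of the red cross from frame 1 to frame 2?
(1.4, 1.4)

The red cross was at (1.6, 3.5) in frame 1 and (3.0, 4.9) in frame 2.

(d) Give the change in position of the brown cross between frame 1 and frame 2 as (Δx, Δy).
(-4.9, -3.6)

The brown cross was at (9.1, 7.3) in frame 1 and (4.2, 3.7) in frame 2.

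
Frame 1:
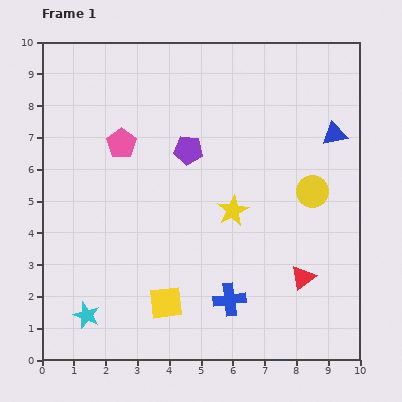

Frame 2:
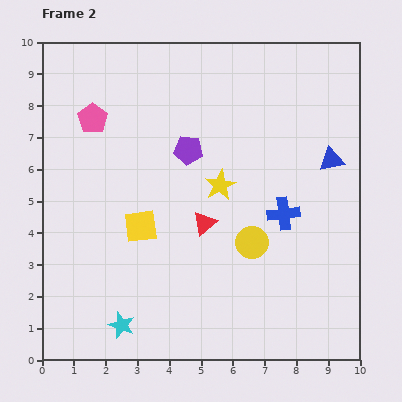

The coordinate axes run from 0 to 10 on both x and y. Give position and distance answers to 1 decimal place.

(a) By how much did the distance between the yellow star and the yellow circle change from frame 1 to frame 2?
-0.5

Distance in frame 1: 2.6. Distance in frame 2: 2.1.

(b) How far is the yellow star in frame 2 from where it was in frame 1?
0.9

The yellow star moved from (6.0, 4.7) to (5.6, 5.5), a distance of √(0.4² + 0.8²) ≈ 0.9.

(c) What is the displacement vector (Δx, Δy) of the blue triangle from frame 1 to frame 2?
(-0.1, -0.8)

The blue triangle was at (9.2, 7.1) in frame 1 and (9.1, 6.3) in frame 2.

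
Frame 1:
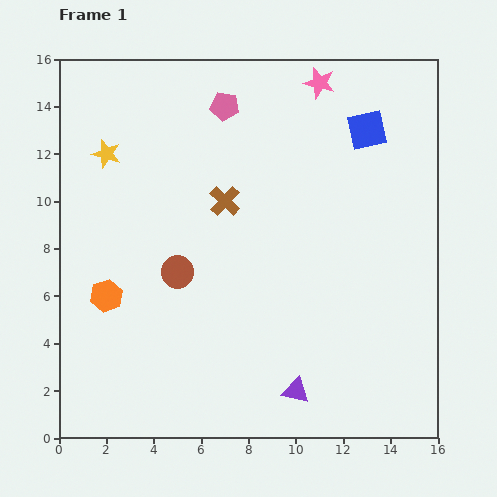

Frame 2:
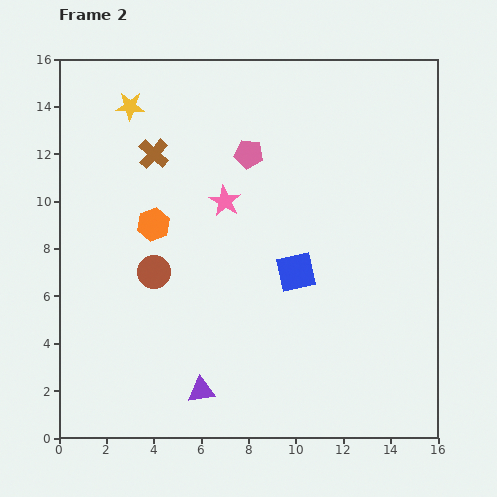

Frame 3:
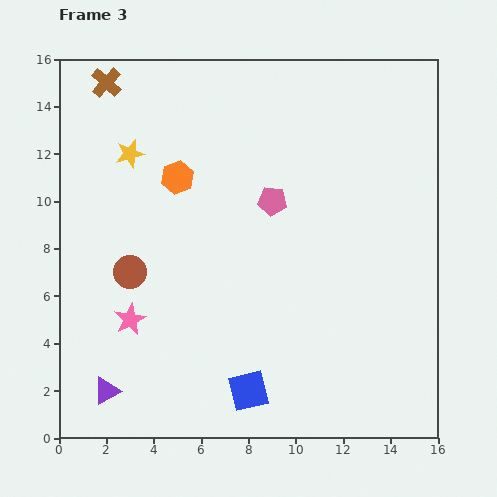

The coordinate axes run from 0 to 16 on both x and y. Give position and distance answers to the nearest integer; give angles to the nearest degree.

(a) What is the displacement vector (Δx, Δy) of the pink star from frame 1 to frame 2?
(-4, -5)

The pink star was at (11, 15) in frame 1 and (7, 10) in frame 2.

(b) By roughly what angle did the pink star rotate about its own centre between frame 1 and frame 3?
31° clockwise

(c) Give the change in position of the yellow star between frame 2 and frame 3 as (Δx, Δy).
(0, -2)

The yellow star was at (3, 14) in frame 2 and (3, 12) in frame 3.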